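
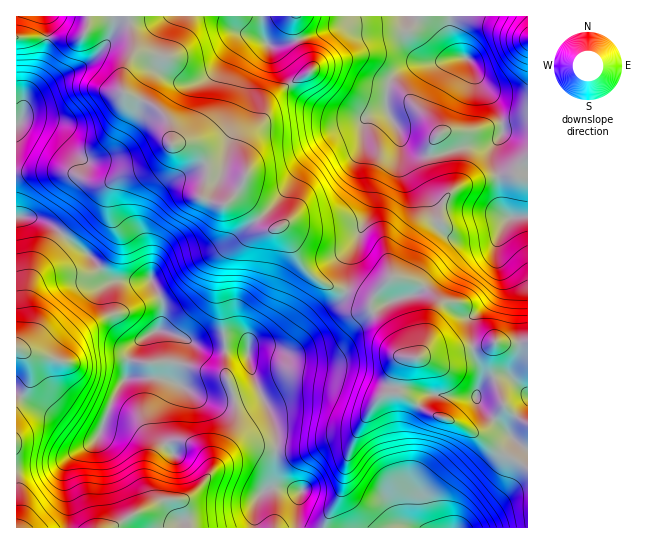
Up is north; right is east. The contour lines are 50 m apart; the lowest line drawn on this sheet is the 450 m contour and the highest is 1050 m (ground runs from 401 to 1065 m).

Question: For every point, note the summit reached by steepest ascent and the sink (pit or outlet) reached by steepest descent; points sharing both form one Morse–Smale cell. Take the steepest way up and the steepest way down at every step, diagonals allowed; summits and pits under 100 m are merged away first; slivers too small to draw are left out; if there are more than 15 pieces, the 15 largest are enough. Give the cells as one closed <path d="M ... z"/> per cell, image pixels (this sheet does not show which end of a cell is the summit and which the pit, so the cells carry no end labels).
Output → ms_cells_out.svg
<path d="M449 16l-187 0-1 3 3 20 8 10 23 41 10 10 24 12 30 5 7 0 12-5 9-1 10 16 3 18-3 6-16 15-6 12-4 29-14 35-8 15-2 29 0 6 25 9 0 10 19 23 8 17 8 7-7 9-4 26 7 2 32 21 24 8 24 15 16 13 20 9 8 7 1-342-6-1-19 5-4-19-7-13-12-15-9-21-9-5-9-11z"/><path d="M33 217l-17 1 0 309 281 1 0-22 4-15-18-3-7-5 0-53-7-20-14-29-7-28-9-4-34 0-24-12-8 40 1 6-20-6-27 2 1-16 4-13 10-11 16-8 3-6 2-22-11-22-43-2-22-26-40-30z"/><path d="M127 16l-38 0-2 14-9 9-62-1 0 179 17 0 14 6 40 30 16 20 8 7 40 0 12 23 0 15-4 13 23 6 23 12 34 0 8 3 7-5 33 2 13-11 8-12 13-13 16-9 10-13-17-4-15-8-12-13-19-36-3-3-7 2-8-2-27-28-6-2-8 7-7 0-15-6 4-17 0-16-7-12-11-9-16 0-6-26-12-11-26-11-6-5 0-16 10-24 0-10z"/><path d="M261 16l-132 0 4 35-8 16-4 20 5 8 29 12 12 11 6 26 16 0 11 9 7 12 0 16-4 12 0 6 15 5 7 0 8-7 6 2 27 28 5 2 10-2 3 3 19 36 12 13 15 8 16 4 3-34 8-15 14-35 4-29 6-12 16-15 3-6 0-10-13-24-9 1-12 5-7 0-30-5-24-12-10-10-23-41-8-10z"/><path d="M350 292l-4 0-9 12-16 9-31 35-12 1-8-2-16 0-6 4 7 30 14 29 7 20 0 53 7 5 18 3-4 15 1 22 27-1 2-9 14-27 6-32 9-25 17-29 10-10 13-2 4-26 7-9-8-7-8-17-19-23 0-10z"/><path d="M399 393l-16 2-10 10-14 24-12 30-6 32-14 27-2 9 202 1 1-59-9-8-20-9-24-19-21-12-27-9z"/><path d="M527 16l-78 1 0 13 4 16 9 11 9 5 9 21 12 15 7 13 4 20 4-3 21-3z"/><path d="M163 331l-10 1-18 14-6 11-2 22 27-2 21 5-2-5 7-30 0-9z"/><path d="M87 16l-70 0-1 21 62 2 9-9z"/>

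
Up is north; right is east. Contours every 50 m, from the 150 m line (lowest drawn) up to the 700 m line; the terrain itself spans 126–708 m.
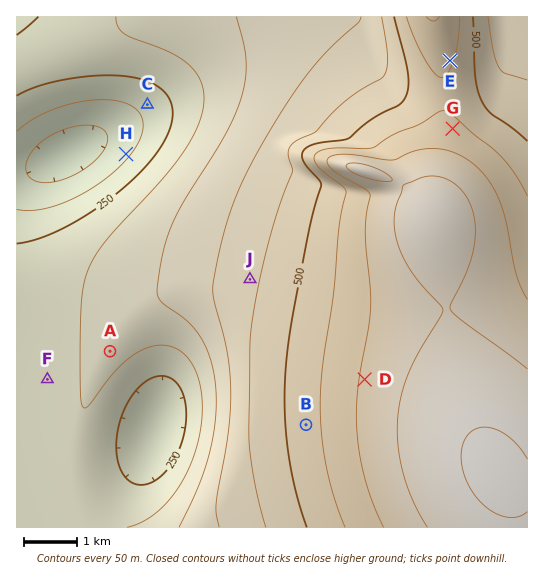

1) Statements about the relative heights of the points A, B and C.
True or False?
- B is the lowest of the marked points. False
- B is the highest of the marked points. True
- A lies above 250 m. True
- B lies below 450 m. False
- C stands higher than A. False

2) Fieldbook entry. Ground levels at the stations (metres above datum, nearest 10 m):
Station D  610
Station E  560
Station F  280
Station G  560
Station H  190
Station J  440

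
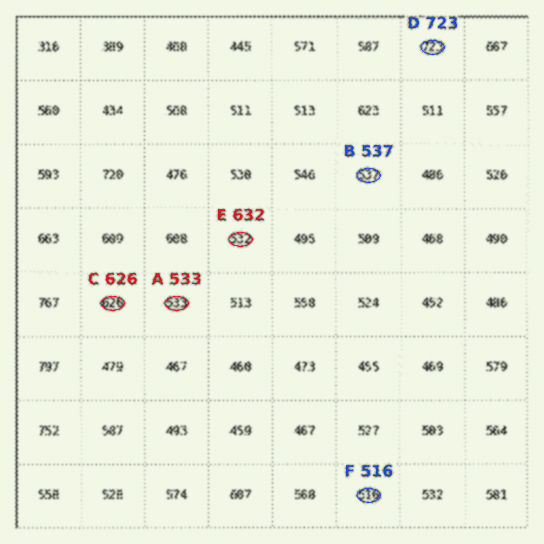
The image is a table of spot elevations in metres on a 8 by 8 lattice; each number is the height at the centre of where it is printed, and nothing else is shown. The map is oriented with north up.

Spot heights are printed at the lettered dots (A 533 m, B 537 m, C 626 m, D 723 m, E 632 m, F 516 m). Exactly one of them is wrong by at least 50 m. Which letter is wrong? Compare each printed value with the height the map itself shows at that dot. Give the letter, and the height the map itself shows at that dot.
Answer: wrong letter E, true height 532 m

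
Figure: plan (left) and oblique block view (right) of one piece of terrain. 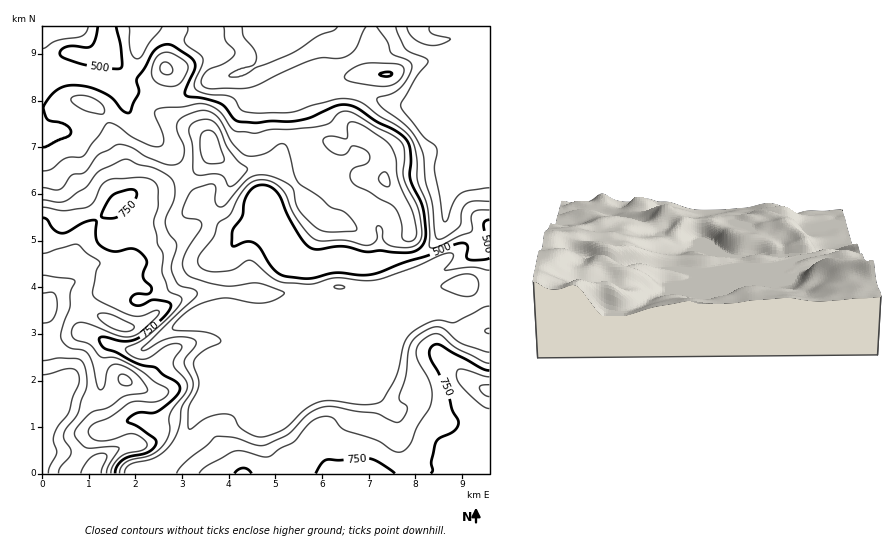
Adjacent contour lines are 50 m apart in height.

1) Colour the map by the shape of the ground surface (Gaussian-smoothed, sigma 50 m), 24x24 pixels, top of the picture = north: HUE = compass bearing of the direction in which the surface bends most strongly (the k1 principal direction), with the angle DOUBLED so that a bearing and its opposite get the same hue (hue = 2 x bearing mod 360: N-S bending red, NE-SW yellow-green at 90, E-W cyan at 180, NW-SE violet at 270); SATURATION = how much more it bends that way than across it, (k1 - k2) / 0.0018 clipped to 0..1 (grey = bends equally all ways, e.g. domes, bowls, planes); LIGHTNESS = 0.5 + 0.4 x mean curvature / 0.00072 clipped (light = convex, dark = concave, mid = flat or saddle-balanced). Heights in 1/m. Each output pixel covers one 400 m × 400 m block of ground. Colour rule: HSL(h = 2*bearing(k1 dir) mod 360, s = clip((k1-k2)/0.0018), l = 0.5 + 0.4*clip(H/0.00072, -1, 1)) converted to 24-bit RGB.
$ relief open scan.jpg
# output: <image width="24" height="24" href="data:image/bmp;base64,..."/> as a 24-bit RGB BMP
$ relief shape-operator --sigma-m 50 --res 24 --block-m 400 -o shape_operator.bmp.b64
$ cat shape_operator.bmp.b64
<image width="24" height="24" href="data:image/bmp;base64,Qk32BgAAAAAAADYAAAAoAAAAGAAAABgAAAABABgAAAAAAMAGAAATCwAAEwsAAAAAAAAAAAAAyKZYLXNy4YTU/3xvKg0JIj8FDWMmboqjmZCjeXyZnK+iiH+tm16fdXWJdYl6epGAdpCTkKaTd3ebf1mRlm9+hWpqmYppY6GEuc5+U5+6IpFt8F/O68z/zs/9UWrzDUo+kI9aZJdihbiPTk2Ynn3DwnK6l5J/dpeBeYyKiZR8fmV6dVh8jXR0hJWcjaSUaW2GzpZzbno1QkslKkkSR4MUcTEbzYxUHnGnW4S0xKuWbZhOTD8tIk8ftU2zz6u1mn19aICOjaBqZWiNYlaDmZiIiXJnjoZjh2JZqoqPwZacRzqxz5fDSmk9d2xBqcdCRYEkFUw3jJVBqDxNfm9/en97GGA4fsVmu6jYZ1XHuEikrDd7T31Oh3dkmmtsjFpaq2lIn36wzJuXNoaduTO02J7irOP3z8Xv6dnyEEmVd31/gH9/gH9/f39/fYB+T3k6bGwmcmc7ZXRTUlSNwYWRWVNslnRlgmCuyOTuY2mW2rzAb0K7M4Lb1/TuxCfanYA/t6s9Uxteen9/f4B/f4B/f4B/f39/f39/f39/f4B/cH5vNFFiwGZkg1t5frWMnObNQ7a8X5lTTqxoy4OdLYMLMyMADzEC8KPH6YPKUj6UQpxbUqKNf3+AgIB/f4B/f39/f39/f4B/f39/PVNyema6rbDOvvDURYGwWSMjorlPOlIlSBcIlAYn0Nn7NPq9ADMGgsMXy23lr1fYmE2Pf3+AgIB/gIB/f4B/f39/f39/fn2BZX2GH5p4n8el1pSCdSJgrHiYwrykWT2ebZ/l0Pn7QEnE+H/v/s38CE0fHzIMa2o0dWNBfnw+V3lAd390f4B/gH9/f4B/f4B/h3Z+WH9JMmoaf1cihIFFpKNww56id1OQTpY+YU4xfFVFVJA/ddUw4KH5morud4Dbj5jVq67ZqqnqZXjxWUHSzDxoQs5oVJV0cH+Bmmq/tmrGoUCPerhQPpxbmJllu2qosYCcZFV1fYxla6dihqxkPGdQWYlqhWSTk2mKirp/MZRTjGwbHqMLM/86/w6bvAD6wXDjjGrAY58xFN2219DugmjWlmeIpaR6dZKxd3/Is5zKlI+0u3yIU25KTVs+O2g7fpJkvMN6ajVdgH5+gHFPa3hIdV5BbW0lKDAGLkMAAPb3/M3+GpQPWzAeY6F/rmmbr5hfUk8+dIFIqX9UZKiIxWu8bG2UY5WBOHxZnEpDgHuAdjhow2phr2o+ML/MqNfodV/f89jvAOyLBjIl8YConiipfoq+R32NzXWfsFOBUIdXpbFtb35IRoB7w4azpUJBO4x2dXyBfG5/hiJwnNKoo7bUlLzMhkByT1dk0uunx31rCRIqjUU1o93Ln1BXpk+GcFF3xZSoyprHa6CPsYmcSYV8NTBc56KcJpA7UWl2TiBXmN2hn822fl54ikVJflFjZJZbvva+tVa2ExVaZcShfKpqglJsYo9db1eYj7OQk3+vwZDGnJC0wkC+iVA+ZYsq8aifCSodFI4eaeiGgWBafmJxp1ykdW+3zO/Lc7FKZz1XRT9zU4VOhIJTalh/i6ySQ0qMnJ9voqpwba2HlkmVlyyb3I6qfdrPjr7uqYr+0970VGORfW57fFdWTaVhVXOB5dOhqIdmSUWAU1Jtbntxd4JuU3pXfH9RUod1n5lsjL2BfEJeZTRCUjlP0NekqeyyVSpoTlVzsJlxr1ita1SfmrbNmk6mXLZ4ltivw8ndUCKcjWGie3mHd4KCgHp1b2NZUnFFgb5hjGtUYjNHelaZe6jMseDD3c+fLDSOZ3Cykaa5jXi6jWu/q02MjtLds+zodKO5rjtRXylchG5vinuFfXaHn1qmk2qjkMnHf82qYzV1e46ycL2mRrOfrM2u0leESDlhV2g8b3A1XWQ+X5Z1eJ3Dv9ungUY4W0AcZzwtdWN3fn96eYB5h3h7RIWfi87Pv6xlhTVFcUxkjmhKmnYqO6wGDU8LmDk1xFPBtW25lnSOfX9YX20vV2cbYEILaS4UtqI6LY9GWHJ1fH99f4B/gH9/hXtUbGEre2AygoZLUcerZyDP7d7h7trrNx6JN1UXMVUcPns9lHerp4zDnJXCaHm4m47avMDv3Nb10a7wO1eOZYBobYNrim+BdlLIwMLrfWLb39evOZSTGEhZ4OrDvl9dxB21pKLUhpTNUoWkUXVVY3hbm3t0i3SAZnRUop1EZZEvoYg8ile+mnDBlYm3WGWUPp9PZGwwZDFY7fG8ZT+BO3t8qaE8r2JDYHyXlaV0dXxXd1xydntzZXpnaoVbgmpef2p5pKuEoK58SGhyiDliXLFLpUe7h2mz"/>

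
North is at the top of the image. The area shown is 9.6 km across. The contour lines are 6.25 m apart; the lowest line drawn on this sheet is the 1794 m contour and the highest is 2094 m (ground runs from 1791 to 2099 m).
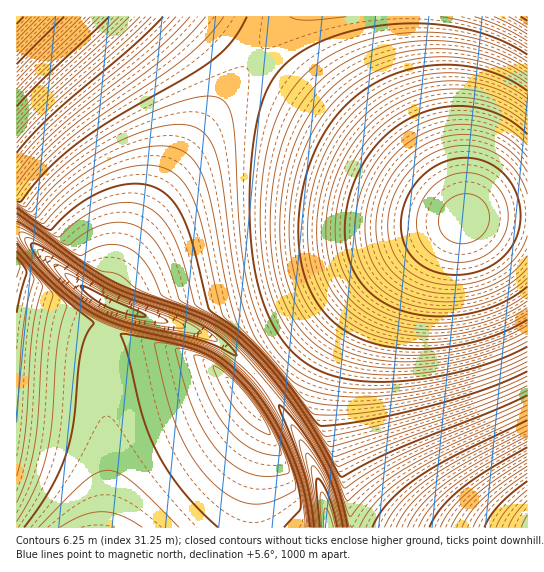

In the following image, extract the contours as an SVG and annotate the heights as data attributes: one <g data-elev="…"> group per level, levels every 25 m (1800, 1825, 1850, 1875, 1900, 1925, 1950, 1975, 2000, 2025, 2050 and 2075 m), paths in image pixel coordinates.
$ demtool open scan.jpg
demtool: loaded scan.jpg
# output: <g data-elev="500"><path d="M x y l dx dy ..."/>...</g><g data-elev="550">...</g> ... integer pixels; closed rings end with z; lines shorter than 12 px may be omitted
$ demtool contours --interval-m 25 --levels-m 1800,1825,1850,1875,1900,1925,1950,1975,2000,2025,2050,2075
<g data-elev="1800"><path d="M324 527l0-14 1-5 1 0 4 7 3 12"/><path d="M508 527l7-13 12-14"/></g><g data-elev="1825"><path d="M317 527l-4-32-7-36 0-5 1-1 10 10 10 20 7 19 6 25"/><path d="M462 527l8-14 14-15 18-15 25-17"/><path d="M170 327l-41-8-30-12-14-9-16-13-12-14-3-6 4 0 6 2 46 27 61 24 11 5 3 4z"/></g><g data-elev="1850"><path d="M313 527l-7-44-14-40-20-40-11-16-11-13-21-18-19-11-21-7-64-15-18-6-15-8-22-16-23-22-18-22-4-7 0-4 5 0 11 5 49 34 20 12 20 9 66 23 20 10 15 12 18 18 33 40 31 43 12 21 8 18 6 22 5 22"/><path d="M419 527l12-20 21-20 29-20 46-26"/></g><g data-elev="1875"><path d="M310 527l-8-42-15-42-22-38-13-18-13-14-18-15-18-10-20-7-60-15-32-14-19-13-19-16-19-20-17-20"/><path d="M372 527l7-13 10-12 12-12 16-12 36-21 74-37"/><path d="M17 221l90 63 24 10 49 16 24 9 19 11 18 15 20 19 20 25 34 51 12 22 8 19 7 22 6 24"/></g><g data-elev="1900"><path d="M39 527l46-46 12-8 10-3 11 3 13 8 48 46"/><path d="M305 527l-2-21-4-20-14-39-12-22-12-19-13-17-14-15-17-15-18-9-22-7-52-12-16-6-16-7-19-13-17-14-40-41"/><path d="M17 214l65 49 27 18 24 10 70 24 18 10 17 12 29 29 28 36 23 36 24 47 3 3 27-18 28-15 127-55"/></g><g data-elev="1925"><path d="M17 476l5-22 3-24 8-100 4-22 6-21-3-6-23-26"/><path d="M273 455l8 0-2-9-12-24-17-25-15-17-16-14-16-9-9-2 5 18 8 22 9 18 10 14 10 11 11 8 12 6z"/><path d="M17 210l36 27 14 8 23-15 19-7 10-1 10 1 16 8 10 10 8 14 17 46 45 22 13 10 15 13 33 37 39 58 5 5 129-38 38-13 30-14"/></g><g data-elev="1950"><path d="M17 205l14 11 7 1 20-22 21-18 26-15 25-11 17-4 15-1 13 2 10 5 8 6 5 7 9 23 19 96 11 38 32 35 32 38 8 6 20 3 22 0 28-2 31-4 33-7 32-9 28-10 24-11"/><path d="M527 34l-33-17"/></g><g data-elev="1975"><path d="M17 196l20-26 25-25 32-25 89-61 22-20 19-22"/><path d="M527 62l-21-13-23-8-25-6-27-3-28 1-26 4-26 8-21 11-17 11-14 13-11 15-10 19-7 21-6 26-4 28-1 29 1 27 3 24 6 22 8 20 9 18 12 14 14 12 14 8 19 7 23 4 25 1 27-2 29-4 28-7 27-10 22-11"/></g><g data-elev="2000"><path d="M17 153l16-19 20-20 77-65 33-32"/><path d="M527 91l-16-10-18-9-20-5-22-2-21 1-20 3-20 7-19 9-16 12-14 14-12 15-11 18-9 21-6 21-3 23-2 22 1 20 4 18 5 16 7 14 9 14 11 11 13 9 15 7 18 5 20 3 21 1 23-2 22-4 23-6 20-8 17-9"/></g><g data-elev="2025"><path d="M527 124l-13-10-13-7-16-6-16-3-18-1-17 3-16 4-16 8-15 9-12 12-12 13-9 15-8 16-6 17-4 19-1 17 4 29 5 14 6 12 9 10 11 9 12 8 13 5 16 4 18 2 17 0 19-2 17-4 17-6 15-8 13-9"/><path d="M17 115l28-29 74-69"/></g><g data-elev="2050"><path d="M527 172l-7-11-10-10-9-6-12-6-12-3-14-2-13 2-13 3-12 6-12 8-11 9-9 12-7 12-6 13-3 15-1 13 1 12 3 12 11 19 8 8 10 6 22 8 28 1 28-6 12-5 12-8 8-8 8-10"/><path d="M17 81l64-64"/></g><g data-elev="2075"><path d="M458 243l9 0 10-3 6-6 5-8 1-9-2-10-5-7-8-5-11-1-9 3-9 6-5 10-1 10 2 10 7 6z"/><path d="M17 48l31-31"/></g>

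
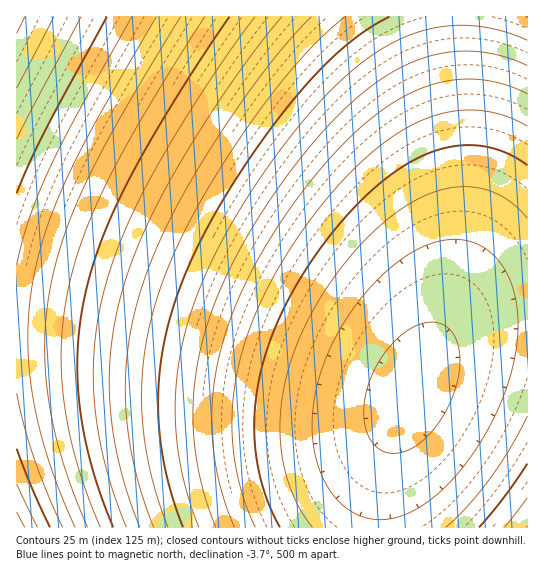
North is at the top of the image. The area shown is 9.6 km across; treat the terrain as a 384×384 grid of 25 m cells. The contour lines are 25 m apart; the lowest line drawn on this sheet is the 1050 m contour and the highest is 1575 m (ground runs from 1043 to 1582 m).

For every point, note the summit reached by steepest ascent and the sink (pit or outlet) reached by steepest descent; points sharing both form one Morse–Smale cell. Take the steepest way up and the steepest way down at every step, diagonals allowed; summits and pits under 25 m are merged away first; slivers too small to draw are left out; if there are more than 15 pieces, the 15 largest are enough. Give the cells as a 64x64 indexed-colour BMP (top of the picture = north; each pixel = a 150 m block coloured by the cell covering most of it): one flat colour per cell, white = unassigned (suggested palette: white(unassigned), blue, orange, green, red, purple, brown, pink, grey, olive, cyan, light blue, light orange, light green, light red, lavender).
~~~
<image width="64" height="64" href="data:image/bmp;base64,Qk12CAAAAAAAAHYAAAAoAAAAQAAAAEAAAAABAAQAAAAAAAAIAAATCwAAEwsAABAAAAAAAAAA////ALR3HwAOf/8ALKAsACgn1gC9Z5QAS1aMAMJ34wB/f38AIr28AM++FwDox64AeLv/AIrfmACWmP8A1bDFACIiIiIiIiIiIiIiIiIiIiIiIiIiIiIjMzMzMzMzMzMzIiIiIiIiIiIiIiIiIiIiIiIiIiIiIiMzMzMzMzMzMzMiIiIiIiIiIiIiIiIiIiIiIiIiIiIiIzMzMzMzMzMzMyIiIiIiIiIiIiIiIiIiIiIiIiIiIiIiMzMzMzMzMzMzIiIiIiIiIiIiIiIiIiIiIiIiIiIiIiIzMzMzMzMzMzMiIiIiIiIiIiIiIiIiIiIiIiIiIiIiIjMzMzMzMzMzMyIiIiIiIiIiIiIiIiIiIiIiIiIiIiIiMzMzMzMzMzMzIiIiIiIiIiIiIiIiIiIiIiIiIiIiIiIzMzMzMzMzMzMiIiIiIiIiIiIiIiIiIiIiIiIiIiIiIjMzMzMzMzMzMyIiIiIiIiIiIiIiIiIiIiIiIiIiIiIiMzMzMzMzMzMzIiIiIiIiIiIiIiIiIiIiIiIiIiIiIiIjMzMzMzMzMzMiIiIiIiIiIiIiIiIiIiIiIiIiIiIiIiMzMzMzMzMzMyIiIiIiIiIiIiIiIiIiIiIiIiIiIiIiIzMzMzMzMzMzIiIiIiIiIiIiIiIiIiIiIiIiIiIiIiIiMzMzMzMzMzMiIiIiIiIiIiIiIiIiIiIiIiIiIiIiIiIzMzMzMzMzMyIiIiIiIiIiIiIiIiIiIiIiIiIiIiIiIiMzMzMzMzMzIiIiIiIiIiIiIiIiIiIiIiIiIiIiIhEREzMzMzMzMzMiIiIiIiIiIiIiIiIiIiIiIiIiIhERERERMzMzMzMzMyIiIiIiIiIiIiIiIiIiIiIiIhEREREREREzMzMzMzMzIiIiIiIiIiIiIiIiIiIiIhERERERERERERMzMzMzMzMiIiIiIiIiIiIiIiIiIhEREREREREREREREzMzMzMzMyIiIiIiIiIiIiIiIhERERERERERERERERERMzMzMzMzIiIiIiIiIiIiIRERERERERERERERERERERETMzMzMzMiIiIiIiIhEREREREREREREREREREREREREREzMzMzMxEREREREREREREREREREREREREREREREREREREzMzMzERERERERERERERERERERERERERERERERERERERETMzMRERERERERERERERERERERERERERERERERERERERERERERERERERERERERERERERERERERERERERERERERERERERERERERERERERERERERERERERERERERERERERERERERERERERERERERERERERERERERERERERERERERERERERERERERERERERERERERERERERERERERERERERERERERERERERERERERERERERERERERERERERERERERERERERERERERERERERERERERERERERERERERERERERERERERERERERERERERERERERERERERERERERERERERERERERERERERERERERERERERERERERERERERERERERERERERERERERERERERERERERERERERERERERERERERERERERERERERERERERERERERERERERERERERERERERERERERERERERERERERERERERERERERERERERERERERERERERERERERERERERERERERERERERERERERERERERERERERERERERERERERERERERERERERERERERERERERERERERERERERERERERERERERERERERERERERERERERERERERERERERERERERERERERERERERERERERERERERERERERERERERERERERERERERERERERERERERERERERERERERERERERERERERERERERERERERERERERERERERERERERERERERERERERERERERERERERERERERERERERERERERERERERERERERERERERERERERERERERERERERERERERERERERERERERERERERERERERERERERERERERERERERERERERERERERERERERERERERERERERERERERERERERERERERERERERERERERERERERERERERERERERERERERERERERERERERERERERERERERERERERERERERERERERERERERERERERERERERERERERERERERERERERERERERERERERERERERERERERERERERERERERERERERERERERERERERERERERERERERERERERERERERERERERERERERERERERERERERERERERERERERERERERERERERERERERERERERERERERERERERERERERERERERERERERERERERERERERERERERERERERERERERERERERERERERERERERERERERERERERERERERERERERERERERERERERERERERERERERERERERERERERERERERERERERERERERERERERERERERERERERERERERERERERERERERERERERERERERERERERERERERERERERERERERERERERERERERERERERERERERERERERERERERERERERERERERERERERERERERERERERERERERERERERERERERERERERERERERERERERERERERERERERERERERERERERERERERERERERERERERERERERERERERERERERERERERERERERERERERERERERERERERERERERERERERERER"/>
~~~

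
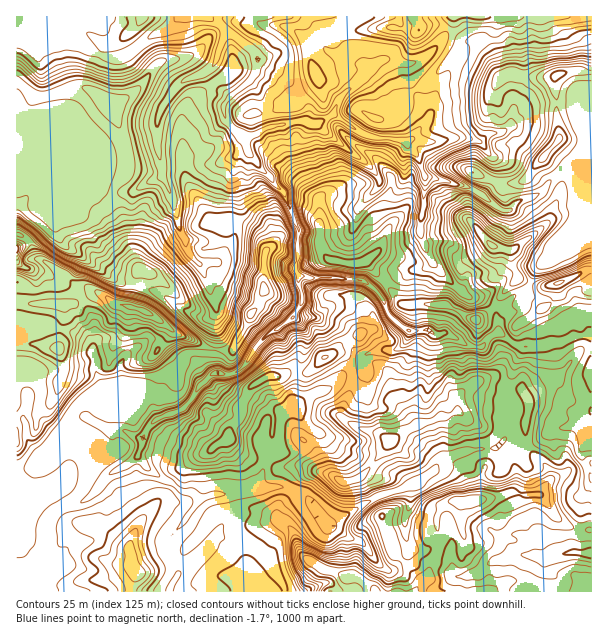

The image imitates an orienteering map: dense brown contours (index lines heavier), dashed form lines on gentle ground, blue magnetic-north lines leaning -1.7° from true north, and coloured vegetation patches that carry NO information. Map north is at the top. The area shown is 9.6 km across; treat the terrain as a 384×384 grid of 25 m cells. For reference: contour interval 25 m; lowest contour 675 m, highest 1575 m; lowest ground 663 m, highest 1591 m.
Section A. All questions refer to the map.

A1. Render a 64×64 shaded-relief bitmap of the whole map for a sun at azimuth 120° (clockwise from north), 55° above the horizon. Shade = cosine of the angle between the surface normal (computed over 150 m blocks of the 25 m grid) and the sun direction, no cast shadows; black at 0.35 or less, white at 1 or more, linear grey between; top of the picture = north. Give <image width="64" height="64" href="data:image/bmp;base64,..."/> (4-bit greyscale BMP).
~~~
<image width="64" height="64" href="data:image/bmp;base64,Qk12CAAAAAAAAHYAAAAoAAAAQAAAAEAAAAABAAQAAAAAAAAIAAATCwAAEwsAABAAAAAAAAAAAAAAABEREQAiIiIAMzMzAERERABVVVUAZmZmAHd3dwCIiIgAmZmZAKqqqgC7u7sAzMzMAN3d3QDu7u4A////ALuqqqu6qb3uy6q7uqq7u5d3eauoh3is26qZq8y7qqqqu7qpmaqqrO7bqaqqq7u6ZXqoq7mId4vdu6maq7uqqZq7u6qZmZmr3dy6mqqru7hEeql5qJmIic3M26qqq6mZmbu7upmZmazMy7uqqqq7phOJZlaZeLqZvLzdy7u7upmZu7u7qZmIrMy6rLqqqrulFGVEVohZy5msu93czLvMu7u7u6u6mYet3Mqry6qqu6dGd3RohmrKmry7zMzMy7zMvLvLqruqmIzdy5q8uqqqqZm7p2eGi8mKu7vMzMu7u8u7vMuaqrqpit3Muau6qqqqu8u5U2ecyXm7vN3MzMu7zKm7zKmZqqmJvMzKmruqmZq7y7uUA4zZWKu73dzNy7vLqbu8y6mJqpmrzMuZqqqYmry7qrtxFqpFiqvN3czcvMy6u7vMy6maqZq7y7qqmZiKvLmJvNyFaEI1Z5q8y7vN3bq7u7vMyompmavLu7u7qqq7qHi93u26hTM0Vnd5mb3t3Lu6u7zMmJmaqbzMzMy6u6mYeavd3u3Kh2Zol1eGe93du7qru8zKmaiJrMzMzMqamHeId5zd3d25mYm7maiIrN3cuqu7u83JmIiJvN3d26mId3d3ec3d7suqmbuqqqmau+7Lqru7vNuIh3eL3e3MupmIiHd4rN3t3Muqq6qqqpu67ty6u7u7zIeYdnis7su6mqqYiHeb3d3czMzLqryqm8vM7suru7vNlod3d3ru27qau6mIiIm83dzN3dy6zcuru7ve7Lu7u73YZlZ3ec7supqqmImXeIq8zMzN3Lq93Lu7qr7+y7u7vO23Q2h3ru27qYeJqYd3eJmrvM3Mur3czMzKnO/bu7u7zd6iOHad7dy6hmiqmIiImHmszMy6rN3MzMua3+27u7u7zeoVZGve3cupdpupiampeKvMzLq83czMu6m+/ty7u7u77nJCJs3e3Myoi7mJqZl3ms3curzMzMy7qa3u7cy7u7ve50MAS83c3cuquYmpmXaIm8y6q7vMy7uqnN3bzLzNy83uu4ADiru93bu6mamZdXdnm8mbqr3cu7q93crMmc7tzN28+wBHmXre3LmZqpl1Z2Zouoqpm927qr7tub24jP7cy7v/YCVoZpzd3LqJmYdmd2erqZmZvbuqre7JrMuJ3t3ah8/yAkZUaLzd3ceJh4mad6y7uqmrqqqs3sqazLqs3KhSb+9QA1RWic3cuoqpmJzZi8zMu7u7urzdyqq8usqImVEq7vsQJWZ4nNrLu7qYjOyJ3czLvLu7vN3Jmru8mJzLcQXf79M1Z4ibvInMu6h73Jis3cy7u7u7zLmaqYeLzdySAa7/+haYiZuZa7u7uWWbqpm93Muqqqq7qYZVWLzdy5QAbO/tA5qZqLVpmYmplmm6qqvdy7qZqpmXVVebvMzLlRA63cwANDRqh5iId5qZiKy4m926qZmqhlRnm8zLvLuXICrLrFRniYabqYmZmYiqm8hFndx5iJhTRneKvLu7uqcwGdzLaKqaq9zMuph6qJqr22ITiyaJY0Vndnmqq7u6qFAZ7/UWq8zN7dzLlnmZq73tuGMjBIVEZndmeKqruqu6YRjv+AWqmIre3Mp2eIirzf/bqWRnZXh3d2Z5q7u5m7tyFc7nB7uod73cund2Z5ua7+y6qdh4qYd2ZmibzLiau5MljdkHzLh3ne3Jd3ZZqXR9/su6dpu6mIdmeJm7hqu7pTWLqAbMynh77tdlVnqYhUbO7Ltpu7uqmIiIqqpliqqnRYqiGczLeIjO6FMlmZh2Vnzdu5u7u7qqmZisuVWJmIdUiJBJzdyHmJ3pRDR4m6dneszLu7u7u6qqqJzJVpmYdlV3QGnM3cd5itpFM2mpzKh4vLuru7u7urzKirhomZh2V2gRV6zN22mpuUVWmnm83Kisu6u7u7u6q93LqImqqodndEVVebvMmaq6eYZ5uZnN2qu7u7u7u7uqzdyXm7uqmIhkVmVniZmJqrtmZqyodnzdu7u7u7u7u6q93JirzMuqhmdWZVZ3mImYh0RGiYh2R97cu7u7u7u7qs3ciKvM3cqGeHZmVnl4iqmGQhJYmIdUne3Lu7u7u7urzduIq7vNyoeIiHZmiId5upl1M1h3mXRK3cy7u7u7u6vN24iru7zLl3eJiHaJqqvMqqqXeIeIh0a9zLu7u7u6rN3beKvMu7vMqYmpZ6uZvN3KqqmJu6iIZqzLu7u7u6q87tx4q8zJi83czLuniJu8zNuZmGi8yph4vLu7u7u6qrzu7Zerzchpu7zNy9lYqru8zKmHV6zLqXi8u6u7u7qqq97ut4vN2meZqru63FWJqrvMuZdGrMupiby7qqqruqqZre7aebzdp3iaqqvetmiaq7u6l0Scy6qKzMu7hniZmHZo3u2oib3bd4mYm83bh4mqqrqYU3vLqZrdzLqWVneIdlSd7t24i96niYibzMy5iJmZq6hjSKuoeKzLqqd3eJmYZFrd3ux5vch4h5u8y8upmpiKqXVFeIdUVombqYmaq7umRZq83qi8yYh3m7y7u7qryoiql2Znd2VUVqu6qqqqvMp1Z4m+yaupqYirvMy7y5nNuIqph3d4h3d4u7u7uqqqzcmIh4zbqqqqmau7y7u7qc7aiaqoiImYiIi7u7u7uqmt7bmYicuaqqmaqqu6mau6veyYiZmJiZiIiKu7u6qqqZve26mHmaqqmYiqqqqYiJm83aiHiYiJmYh3"/>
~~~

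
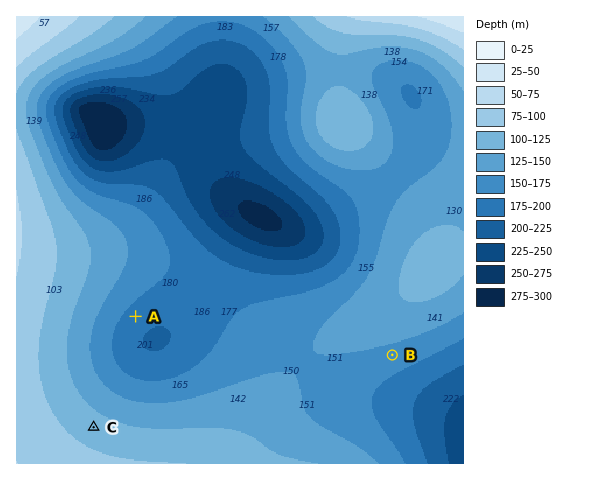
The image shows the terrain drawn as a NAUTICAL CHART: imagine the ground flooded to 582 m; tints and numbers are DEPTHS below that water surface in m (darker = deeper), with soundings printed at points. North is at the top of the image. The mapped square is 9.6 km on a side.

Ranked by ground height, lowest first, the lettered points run A B C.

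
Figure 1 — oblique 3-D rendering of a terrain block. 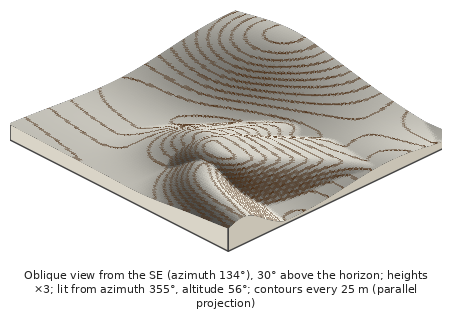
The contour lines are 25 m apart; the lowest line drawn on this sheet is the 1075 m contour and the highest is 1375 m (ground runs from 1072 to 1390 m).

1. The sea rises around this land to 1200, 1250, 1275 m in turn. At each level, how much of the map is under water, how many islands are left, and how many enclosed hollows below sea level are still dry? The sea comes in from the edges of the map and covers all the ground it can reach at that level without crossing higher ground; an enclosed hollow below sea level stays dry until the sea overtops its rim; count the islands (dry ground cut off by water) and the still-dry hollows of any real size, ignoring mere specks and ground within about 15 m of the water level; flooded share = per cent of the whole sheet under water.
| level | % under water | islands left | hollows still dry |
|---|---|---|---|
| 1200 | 58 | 0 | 0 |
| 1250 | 71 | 0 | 0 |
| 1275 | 77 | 0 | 0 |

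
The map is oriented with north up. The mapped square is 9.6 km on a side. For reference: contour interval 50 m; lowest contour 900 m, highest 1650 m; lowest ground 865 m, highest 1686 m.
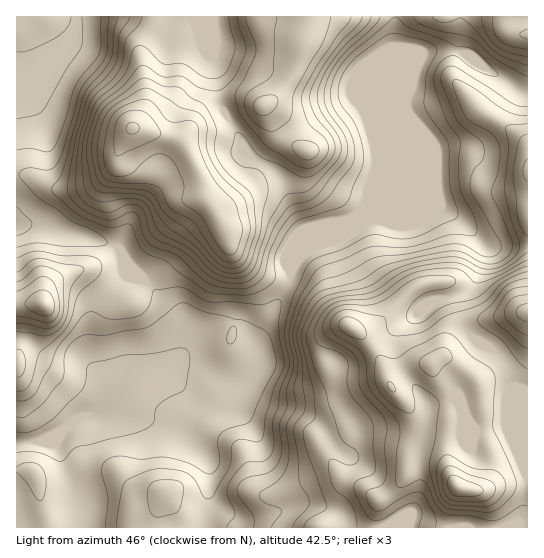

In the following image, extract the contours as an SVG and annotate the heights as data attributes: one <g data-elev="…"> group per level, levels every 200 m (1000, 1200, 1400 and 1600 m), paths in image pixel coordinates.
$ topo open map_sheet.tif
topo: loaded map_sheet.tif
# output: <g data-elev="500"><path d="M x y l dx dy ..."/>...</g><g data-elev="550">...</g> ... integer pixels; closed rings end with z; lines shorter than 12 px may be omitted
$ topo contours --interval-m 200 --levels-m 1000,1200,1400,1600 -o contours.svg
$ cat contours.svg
<g data-elev="1000"><path d="M17 401l9-1 9-6 15-27 9-21 23-29 5-5 7 0 11 6 6 1 24-2 7-3 5-5 7-19 23-3 9 2 16 10 9 3 22 0 28 3 16-6 3 2-1 29 5 35-11 25-7 24-4 25-4 3-16-3-8 3-3 5-2 20-15 28-4 4-4 0-3-3-6-13-5-6-11-6-26-2-27 10-3 4-3 6-5 38"/><path d="M109 17l-1 30-2 8-5 10-15 17-6 9-17 60-5 11-4 5-4 3-23-2-5 2-3 4 2 5 18 19 18 11 14 12 27 12 6 5 4 5-10 3-31 0-30-3-20 4"/></g><g data-elev="1200"><path d="M17 316l26 6 7 0 7-5 3-11-5-20-4-6-5-3-7 0-14 11-8 3"/><path d="M527 115l-9 0-11-4-39-26-10-5-5 1 1 8 12 28 5 5 20 11 8 12 1 8-1 13-8 27 21 49 0 8-6 8-9 5-10 1-8-2-16-9-9-2-41 7-28 8-27 15-36 10-8 5-6 9-9 21-2 11 5 26 1 22 2 22-2 7-8 11-1 6 4 24 1 27 9 15 1 6-2 6-11 12-3 6"/><path d="M229 17l6 26 0 7-7 20-5 5-5 3-7 1-8-2-20-13-20 0-18-17-6-2-4 2-3 4-4 16-4 8-9 10-16 13-5 8-10 32-2 23 2 26 3 6 4 5 11 4 27-4 13 3 6 6 8 19 5 7 28 15 26 25 10 4 10 1 11-2 7-7 16-47 14-24 6-4 14-2 7-3 29-32 2-8-1-8-4-8-16-23-3-11 1-9 6-15 8-13 14-18 20-18 5-9"/><path d="M432 17l4 4 7 1 19-4 11 9 22 25 12 6 20 7"/></g><g data-elev="1400"><path d="M527 266l-27 13-22 18-33 9-19 14-7 3-8 0-4-4 0-6 5-10 13-10 27-7 4-4-2-4-5-2-10-1-22 3-8 4-20 15-11 6-11 2-21 0-9 2-8 6-5 9-1 8 2 5 22 14 9 8 3 8 0 17 2 8 20 24 5 9 1 7-3 17 2 20 0 10-2 5-3 4-14 5-1 6 3 8 5 5 7 1 26-16 8-3 6 0 5 6 9 17 1 7-1 5"/><path d="M226 254l7 1 4-4 5-17 0-8-7-23-19-21-12-21-5-15-1-17-1-5-7-4-15 2-6-1-15-17-8-5-15 4-13 6-8 10-4 16-3 20 5 16 6 5 12 0 7-3 10-11 10-7 8-1 8 3 7 8 7 17 1 5-2 11 1 4 18 15 17 28z"/><path d="M260 115l7 0 7-5 4-7-1-6-4-2-7 0-7 2-4 3-2 5 1 4 2 4z"/></g><g data-elev="1600"><path d="M474 502l11-1 6-4 4-7-2-7-6-3-18-6-15-7-5-1-3 1-4 6 0 6 1 11 4 7 8 4z"/><path d="M527 295l-10 1-6 3-5 7-2 8 1 4 5 5 11 9 6 3"/></g>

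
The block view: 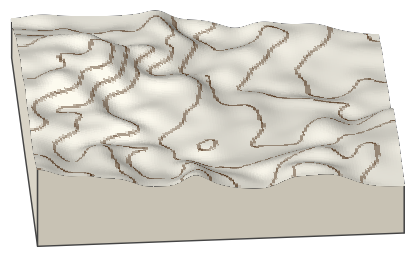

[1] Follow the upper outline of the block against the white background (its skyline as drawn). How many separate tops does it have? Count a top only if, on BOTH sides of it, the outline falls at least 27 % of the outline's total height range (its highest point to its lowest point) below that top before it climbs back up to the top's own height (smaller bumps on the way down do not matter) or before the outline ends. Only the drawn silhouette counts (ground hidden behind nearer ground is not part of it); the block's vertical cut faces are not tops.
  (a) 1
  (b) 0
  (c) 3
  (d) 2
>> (b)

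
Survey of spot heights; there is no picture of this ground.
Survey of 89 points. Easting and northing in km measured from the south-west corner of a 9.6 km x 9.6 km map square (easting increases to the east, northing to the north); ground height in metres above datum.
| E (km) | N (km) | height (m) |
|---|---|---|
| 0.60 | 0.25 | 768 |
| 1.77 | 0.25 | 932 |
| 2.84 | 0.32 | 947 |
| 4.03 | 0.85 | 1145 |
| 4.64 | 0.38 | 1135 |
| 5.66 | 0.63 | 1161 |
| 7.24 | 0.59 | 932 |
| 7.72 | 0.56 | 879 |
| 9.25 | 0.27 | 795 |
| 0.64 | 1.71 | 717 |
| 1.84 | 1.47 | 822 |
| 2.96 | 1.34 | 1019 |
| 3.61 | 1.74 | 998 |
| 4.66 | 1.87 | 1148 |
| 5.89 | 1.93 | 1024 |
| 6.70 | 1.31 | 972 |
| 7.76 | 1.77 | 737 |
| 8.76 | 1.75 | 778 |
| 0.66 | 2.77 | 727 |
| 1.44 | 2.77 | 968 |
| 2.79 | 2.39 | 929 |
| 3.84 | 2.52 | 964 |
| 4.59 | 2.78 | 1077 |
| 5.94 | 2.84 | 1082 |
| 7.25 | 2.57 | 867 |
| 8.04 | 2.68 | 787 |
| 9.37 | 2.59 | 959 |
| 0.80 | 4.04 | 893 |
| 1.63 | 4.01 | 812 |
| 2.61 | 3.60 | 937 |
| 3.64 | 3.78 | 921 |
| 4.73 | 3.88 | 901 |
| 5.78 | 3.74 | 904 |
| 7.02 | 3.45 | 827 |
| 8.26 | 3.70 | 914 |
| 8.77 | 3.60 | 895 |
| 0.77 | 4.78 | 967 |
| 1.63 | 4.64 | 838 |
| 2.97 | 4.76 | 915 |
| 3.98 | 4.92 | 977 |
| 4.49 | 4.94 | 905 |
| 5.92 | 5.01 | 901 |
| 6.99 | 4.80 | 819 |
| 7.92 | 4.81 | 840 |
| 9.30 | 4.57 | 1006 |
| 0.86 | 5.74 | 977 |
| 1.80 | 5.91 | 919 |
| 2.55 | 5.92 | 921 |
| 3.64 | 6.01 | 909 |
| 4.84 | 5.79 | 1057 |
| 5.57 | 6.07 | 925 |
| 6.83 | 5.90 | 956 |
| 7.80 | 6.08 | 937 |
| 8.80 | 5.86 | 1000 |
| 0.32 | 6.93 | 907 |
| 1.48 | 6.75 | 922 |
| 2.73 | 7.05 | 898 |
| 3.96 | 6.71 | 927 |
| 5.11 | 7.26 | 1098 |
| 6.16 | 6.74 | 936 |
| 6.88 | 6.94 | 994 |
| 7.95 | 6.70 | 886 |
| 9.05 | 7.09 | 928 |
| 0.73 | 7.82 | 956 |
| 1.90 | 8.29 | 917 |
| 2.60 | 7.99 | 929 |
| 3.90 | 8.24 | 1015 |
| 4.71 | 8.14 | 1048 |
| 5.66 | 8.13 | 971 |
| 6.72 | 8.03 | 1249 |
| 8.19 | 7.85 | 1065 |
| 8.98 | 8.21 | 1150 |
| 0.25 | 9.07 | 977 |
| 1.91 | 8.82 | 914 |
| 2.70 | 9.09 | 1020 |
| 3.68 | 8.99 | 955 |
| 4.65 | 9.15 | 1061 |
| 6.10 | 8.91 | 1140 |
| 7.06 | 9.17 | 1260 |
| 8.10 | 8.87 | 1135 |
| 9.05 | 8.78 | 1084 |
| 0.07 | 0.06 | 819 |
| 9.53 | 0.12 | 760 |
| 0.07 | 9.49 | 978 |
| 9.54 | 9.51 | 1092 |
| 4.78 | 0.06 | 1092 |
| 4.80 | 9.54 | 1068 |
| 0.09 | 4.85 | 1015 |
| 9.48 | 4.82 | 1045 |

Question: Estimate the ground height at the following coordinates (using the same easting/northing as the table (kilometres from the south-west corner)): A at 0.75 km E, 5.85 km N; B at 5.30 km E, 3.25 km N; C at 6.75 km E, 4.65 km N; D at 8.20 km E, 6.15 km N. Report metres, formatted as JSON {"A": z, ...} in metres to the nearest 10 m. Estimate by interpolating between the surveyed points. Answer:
{"A": 990, "B": 950, "C": 840, "D": 940}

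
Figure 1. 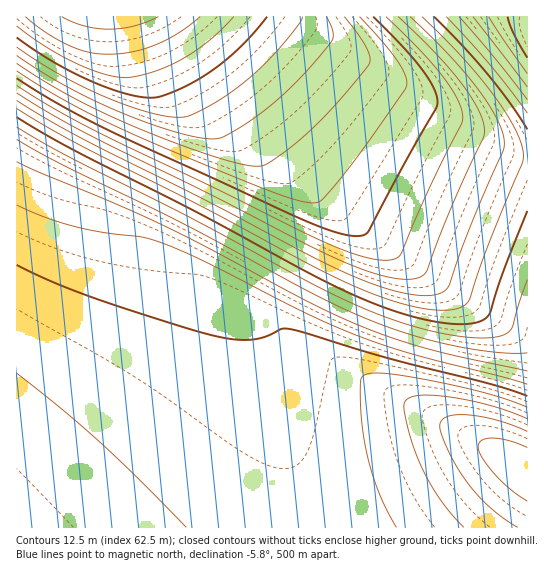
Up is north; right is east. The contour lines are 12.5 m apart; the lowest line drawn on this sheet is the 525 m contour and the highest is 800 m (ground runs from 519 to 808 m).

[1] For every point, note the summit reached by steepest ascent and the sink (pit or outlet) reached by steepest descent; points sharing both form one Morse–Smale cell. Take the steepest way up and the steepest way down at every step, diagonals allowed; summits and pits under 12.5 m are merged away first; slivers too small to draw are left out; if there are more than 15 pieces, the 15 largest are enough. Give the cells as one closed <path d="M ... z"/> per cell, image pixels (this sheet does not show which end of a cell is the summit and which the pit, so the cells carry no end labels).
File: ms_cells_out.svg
<path d="M178 16l-162 1 1 511 296-1 0-8-5-17-23-53-13-43-20-95 11-25 36-65 5-14 1-13-62-91z"/><path d="M290 16l-111 1 64 86 62 91-1 13-5 14-36 65-11 25 20 95 13 43 23 53 5 17 0 8 214 1 1-369-13-2-17-6-72-39-28-19-56-44z"/><path d="M527 16l-236 1 38 23 69 53 41 27 59 31 17 6 12 2z"/>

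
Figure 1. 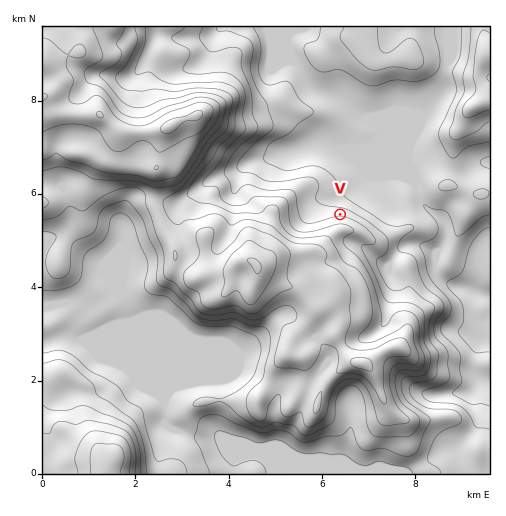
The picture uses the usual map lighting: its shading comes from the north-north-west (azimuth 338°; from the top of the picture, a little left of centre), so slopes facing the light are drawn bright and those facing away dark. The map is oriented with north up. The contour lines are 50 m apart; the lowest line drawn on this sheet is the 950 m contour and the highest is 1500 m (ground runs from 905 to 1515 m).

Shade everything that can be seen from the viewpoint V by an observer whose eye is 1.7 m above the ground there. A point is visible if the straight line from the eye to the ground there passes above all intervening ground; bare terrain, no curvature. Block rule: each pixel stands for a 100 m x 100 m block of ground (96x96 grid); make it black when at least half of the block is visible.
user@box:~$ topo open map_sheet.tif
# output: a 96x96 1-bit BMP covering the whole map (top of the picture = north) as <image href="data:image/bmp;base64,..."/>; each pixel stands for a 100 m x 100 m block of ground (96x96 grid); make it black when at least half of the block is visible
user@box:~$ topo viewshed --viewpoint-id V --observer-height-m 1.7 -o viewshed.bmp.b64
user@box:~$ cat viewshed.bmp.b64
<image width="96" height="96" href="data:image/bmp;base64,Qk2+BAAAAAAAAD4AAAAoAAAAYAAAAGAAAAABAAEAAAAAAIAEAAATCwAAEwsAAAIAAAAAAAAA////AAAAAAAAAAAAAAAAAAAAAAAAAAAAAAAAAAAAAAAAAAAAAAAAAAAAAAAAAAAAAAAAAAAAAAAAAAAAAAAAAAAAAAAAAAAAAAAAAAAAAAAAAAAAAAAAAAAAAAAAAAAAAAAAAAAAAAAAAAAAAAAAAAAAAAAAAAAAAAAAAAAAAAAAAAAAAAAAAAAAAAAAAAAAAAAAAAAAAAAAAAAAAAAAAAAAAAAAAAAAAAAAAAAAAAAAAAAAAAAAAAAAAAAAAAAAAAAAAAAAAAAAAAAAAAAAAAAAAAAAAAAAAAAAAAAAAAAAAAAAAAAAAAAAAAAAAAAAAAAAAAAAAAAAAAAAAAAAAAAAAAAAAAAAAAAAAAAAAAAAAAAAAAAAAAAAAAAAAAAAAAAAAAAAAAAAAAAAAAAAAAAAAAAAAAAAAAAAAAAAAAAAAAAAAAAAAAAAAAAAAAAAAAAAAAAAAAAAAAAAAAAAAAAAAAAAAAAAAAAAAAAAAAAAAAAAAAAAAAAAAAAAAAAAAAAAAAAAAAAAAAAAAAAAAAAAAAAAAAAAAAAAAAAAAAAAAAAAAAAAAAAAAAAAAAAAAAAAAAAAAAAAAAAAAAAAAAAAAAAAAAAAAAAAAAAAAAAAAAAAAAAAAAAAAAAAAAAAAAAAAAAAAAAAAAAAAAAAAAAAAAAAAAAAAAAAAAAAAAAAAAAAAAAAAAAAAAAAAAAAAAAAAAAAAAAAAAAAAAAAAAAAAAAAAAAAAAAAAAAAAAAAAAAAAAAAAAAAAAAAAAAAAAAYAAAAAAAAAAAAAAA+AAAAAAAAAAAAAAA/wAAAAAAAAAAAAAB+AAAAAAAAAAAAAAT8AAAAAAAAAAAAAAf8AAAAAAAAAAAAAAf+AAAAAAAAAAAAAAB/AYAAACAAAAAAAAA/wYAAAPAAAAAAAAA//4AAB/AAAAAAAAA//4AOP/8AAAAAAAAf/+H+P/8AAAAAAAAP///+f/8AAAAAAAAH//////8AAAAAAAAD//////4AAAAAAAAA/////w4AAAB+AAAAP////wAAAAB/AAAAA////wAAAABnwAAAA////4AAAAAH/AAAA////4AAAAAD/wAAB////4AAAAAD/8AAB////4AAAAAB//AAD////8EAAAAB//wAH/////8AAAAZ//8AP/////8AAAAe//////////8AAAAe//////////8AAAAO//////////AAAAAAf/////////gAAAAAf/////////8AAAAAP/////////8AAAAAD///j/////8AAAAAA//+A/////EAAAAAAf8cB/////AAAAAAAH4MD/////gAAAAAADwEH/////wAAAAAADwEP/////wAAAAAABwAf/////wAAAAAABwD//////wAAAAAADwD//////8AAAAAAHwD////4/8AAAAAAHwH////g/8AAAAAAHwP//4OAf8AAAAAAD4fz/4AAf4AAAAAAB4/D/4AAP4AAAAAAAY8D/8AAPwAAAAAAAJ8B88AAPwAAAAAAAL8AA8AAHwAAAAAAAf8AB8AAHw="/>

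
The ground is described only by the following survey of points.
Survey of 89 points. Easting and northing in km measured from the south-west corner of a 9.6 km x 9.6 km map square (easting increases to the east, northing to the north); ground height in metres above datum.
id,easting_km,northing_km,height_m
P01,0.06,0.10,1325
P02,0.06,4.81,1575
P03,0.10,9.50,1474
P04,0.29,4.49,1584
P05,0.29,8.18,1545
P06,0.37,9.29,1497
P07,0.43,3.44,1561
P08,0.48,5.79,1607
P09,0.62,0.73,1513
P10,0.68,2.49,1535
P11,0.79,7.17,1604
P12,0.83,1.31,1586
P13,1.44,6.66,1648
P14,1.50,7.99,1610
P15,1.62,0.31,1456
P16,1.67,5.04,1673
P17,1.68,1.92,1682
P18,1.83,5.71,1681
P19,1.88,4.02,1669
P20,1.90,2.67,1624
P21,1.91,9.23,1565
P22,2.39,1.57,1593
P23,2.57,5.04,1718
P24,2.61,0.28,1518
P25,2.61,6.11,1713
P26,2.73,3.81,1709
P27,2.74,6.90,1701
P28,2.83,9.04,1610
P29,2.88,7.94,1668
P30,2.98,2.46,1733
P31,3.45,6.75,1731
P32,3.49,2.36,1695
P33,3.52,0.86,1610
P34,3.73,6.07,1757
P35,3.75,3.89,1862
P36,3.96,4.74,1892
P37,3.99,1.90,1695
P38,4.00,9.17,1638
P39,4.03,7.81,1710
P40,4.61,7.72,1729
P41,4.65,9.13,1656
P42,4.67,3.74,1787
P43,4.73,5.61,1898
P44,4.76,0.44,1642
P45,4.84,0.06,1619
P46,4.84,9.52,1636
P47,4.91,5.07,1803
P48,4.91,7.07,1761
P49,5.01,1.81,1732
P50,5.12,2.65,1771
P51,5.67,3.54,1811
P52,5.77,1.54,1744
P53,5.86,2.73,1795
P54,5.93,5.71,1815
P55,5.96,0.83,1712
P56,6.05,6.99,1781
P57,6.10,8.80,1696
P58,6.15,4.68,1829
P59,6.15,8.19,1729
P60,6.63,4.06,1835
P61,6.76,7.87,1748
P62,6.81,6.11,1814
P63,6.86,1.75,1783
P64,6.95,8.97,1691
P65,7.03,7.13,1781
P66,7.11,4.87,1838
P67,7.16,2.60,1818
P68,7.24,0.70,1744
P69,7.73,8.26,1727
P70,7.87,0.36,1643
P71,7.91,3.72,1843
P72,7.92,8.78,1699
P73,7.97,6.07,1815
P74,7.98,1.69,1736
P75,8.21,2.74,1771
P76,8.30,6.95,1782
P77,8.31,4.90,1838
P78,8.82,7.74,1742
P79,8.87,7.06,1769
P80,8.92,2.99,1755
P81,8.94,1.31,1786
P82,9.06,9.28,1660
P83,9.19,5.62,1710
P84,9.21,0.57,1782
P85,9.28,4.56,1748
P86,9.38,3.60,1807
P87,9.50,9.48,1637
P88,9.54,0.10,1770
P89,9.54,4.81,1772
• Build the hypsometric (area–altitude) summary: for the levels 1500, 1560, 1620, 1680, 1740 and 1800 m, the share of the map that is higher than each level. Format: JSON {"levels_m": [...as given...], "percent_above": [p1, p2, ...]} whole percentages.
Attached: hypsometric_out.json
{"levels_m": [1500, 1560, 1620, 1680, 1740, 1800], "percent_above": [97, 92, 81, 63, 41, 19]}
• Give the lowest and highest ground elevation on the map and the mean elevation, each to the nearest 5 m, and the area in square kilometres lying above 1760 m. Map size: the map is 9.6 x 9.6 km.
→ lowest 1315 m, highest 1910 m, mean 1705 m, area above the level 30.8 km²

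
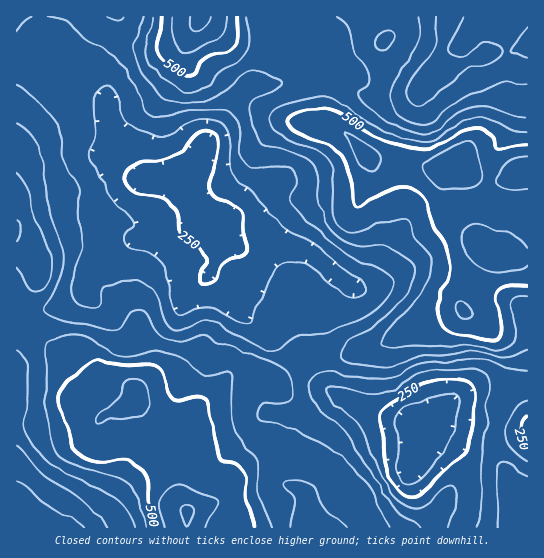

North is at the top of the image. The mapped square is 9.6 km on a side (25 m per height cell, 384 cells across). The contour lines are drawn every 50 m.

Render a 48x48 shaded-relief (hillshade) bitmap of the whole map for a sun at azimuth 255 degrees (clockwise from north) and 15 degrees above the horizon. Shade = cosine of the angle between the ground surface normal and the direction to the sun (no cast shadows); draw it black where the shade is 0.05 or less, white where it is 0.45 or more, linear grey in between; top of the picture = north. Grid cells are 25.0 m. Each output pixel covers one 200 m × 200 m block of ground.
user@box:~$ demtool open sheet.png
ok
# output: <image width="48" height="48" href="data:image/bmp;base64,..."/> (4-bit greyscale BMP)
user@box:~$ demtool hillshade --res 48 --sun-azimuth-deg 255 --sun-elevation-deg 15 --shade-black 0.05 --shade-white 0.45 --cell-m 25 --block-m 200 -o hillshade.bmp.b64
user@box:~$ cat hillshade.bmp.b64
<image width="48" height="48" href="data:image/bmp;base64,Qk32BAAAAAAAAHYAAAAoAAAAMAAAADAAAAABAAQAAAAAAIAEAAATCwAAEwsAABAAAAAAAAAAAAAAABEREQAiIiIAMzMzAERERABVVVUAZmZmAHd3dwCIiIgAmZmZAKqqqgC7u7sAzMzMAN3d3QDu7u4A////AHiId3m7z//aU1eFMTVnmquWMzRVV5vMmHd3d5u7z//JY0ZjEkZoqqp0ISV3VovcmHd3iby73/64VFZCE1Z4q6hiABapZYvbmHd4q8u73+uXRXdCE2eJqpdAACi7hozbmHebzMu83LqXVohSE2iaqnUgADnMl5zbhpvd3cy6uqmYZnhjJHmZl1IAAEm8qazaU87u7cqImZmYdmZTRomIZTEAAUirur3HMe7t3bh4iZmYdlVEZ3dlVDIRITeru92lEN3M3bh4iIiHZUQ0d2ZVVUISITabvO2VIcvN3Kh4iIiHZUM0Z2ZmVUIjITeavO2mMrve26mIiHZnZUNEZ3dlQyNFQ1eavO7HM7zv2piJh2RXdkRFZ4dTIkaHZWeJrO/IVbzuyoiJl1NHhlRGeIUyNXmphmZ4m+7Jd8zcupiJhkNGdmVniGMjWKuqhlZ4m83Kmc3LqpmHZkNFZnd3dURWeruql1WKqrzLqd3LqZdUVmVFVXh2Q0Z3iruql2eaqZzcqcy6mHU0Z3VWZmdTJHmHirupmImqmazJdqqZh1M2iGRGdlQyN5mHiaqqqZmqqrymRId3ZURYmFI3l0IkeZmHeJmauqmau7ljI3dlVVaJl0Eml0JHmYiHiIibvLmby4ZBEohlVWialzEVh1V5qph3h3eavMqs2mQxE7lkRXmphkEUd3eJqph3d2eavNzMyWVDV8pSJXiYdkIkZ4iJq6h3ZmibvN3MuXZnispRFHiIdlNFZ4mIq6h2Zoq7vM3cupmZmblRE2d3h1RWZoiImqhmebzLu7zdzLuph6hBE1Z3dmVmVWiImph4nO26q7zd3cuXZqcxJFZmZ3ZlVWmZmZma3/ypm7zN3bl2ZqciNFZmd3ZVVoqqqqq8//uImrzMzJdnZpYiRFZmZmVVZ5mqq7zN/+l3iazMuodndmQjRWdlVmVWeJmazMzM79l3iJvbmYdmd0M0VmZDRmZWiZmrzLu83tqHd4vbmHd4iDI0VlQjVnZnmqq7u6q83tuYeJvbmIeKqUM0VUM0Vnd3m7u7qZq83ty4eKvKmXabqlQzRERFZ4h3ms3cqZrN7u7IaKq6mFN7uVQzNFVmeIh3ec79qZrN7v+2V3iZl0JqmEQ0RFZniZl2aM/9uqzd3uyENEV5qENHd0RFVVVomql1WM/+zM3tzLcxIiJauWQ0VURVVlVpq6l2ac7+7e3LmGIAESN7ynUzRVVVZlV6y7l3irzu3cuYdRACISSLynUzRWVWd1WLzMqZmZq8upiHYxE0MjaauXZVZlVXd2WLzdzLqHeJmIiIZURmMkeZmYd3d1Zoh3eb3u3cllVniZmYdmd2QjaJmZmId2eIiIib3/7bhVVnmpmYiIZmUzV4mZmYd4iYiImb7/7KdWdmipiImXVndTRomIiId5mYiZmb3/7KdndUeZh4l1V4hkNXmHeIdoiImZiazv7clmYyWZh4hlWJh1M2iIiZdneJmYiJvv/tp1MRWYd3dlaJh1IliYmZdniIiIiIrv/9t0EAaYZmZmeIh0I1eZqpZQ=="/>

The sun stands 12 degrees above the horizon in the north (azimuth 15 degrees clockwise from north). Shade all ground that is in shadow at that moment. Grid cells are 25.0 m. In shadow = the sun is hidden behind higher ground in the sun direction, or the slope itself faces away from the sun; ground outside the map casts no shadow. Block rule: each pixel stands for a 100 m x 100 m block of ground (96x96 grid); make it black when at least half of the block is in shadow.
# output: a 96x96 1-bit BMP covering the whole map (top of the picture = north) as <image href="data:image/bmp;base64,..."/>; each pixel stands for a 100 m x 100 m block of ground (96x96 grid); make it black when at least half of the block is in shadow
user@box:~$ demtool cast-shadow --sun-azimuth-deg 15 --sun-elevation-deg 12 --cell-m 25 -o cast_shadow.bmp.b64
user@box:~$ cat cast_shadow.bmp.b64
<image width="96" height="96" href="data:image/bmp;base64,Qk2+BAAAAAAAAD4AAAAoAAAAYAAAAGAAAAABAAEAAAAAAIAEAAATCwAAEwsAAAIAAAAAAAAA////AAAAAAAAAAAAAAAAAAAAAAAAAAAAAAAAAAAAAAAAAAAAAAAAAAAAAAAAAAAAAAAAAAAAAAAAAAAAAAAAAAAAAAAAAAAAAAAAAAAAAAAAOAAAAAAAAAAAAAAAfAAAAAAAAAAAAAAA/4AAAAAAAAAAAAAB/8AAAAAAAAAAAAAD/8AAAAAAAAAAAAAH/4AAAAAAAAAAAAAH/wAAAAAAAAAAAAAACAAAAAAAAAAAAAAAAAAAAAAAAAAAAAAAAAAAAAAAAAAAAAAAAAAAAAAAAAAAAAAAAAAAAAAAAAAAAAAAAAAAAAAAAAAAAAAAAAAAAAAAAAAAAAAAAAAAAAAAAAAIAAAAAAAAAAAAAAA/wAAAAAAAAAAAAAB/+AAAAAAAAAAAAAB//AAAAAAAAAAAAAB//gAAAAAAAAAAAAB//wAAAAAAAAAADwT//4AAAAAAAAAAH////8AAAAAAAAAAH////+AAAAAAAAAAD/////AAAAAAAAAAAGB///gAAAAAAAAAAAB///gAAAAAAAAAAAA///gAAAAAAAAAAAAf//AAAAAAAAAAAAAAf+AAAAAAAAAAAAAAPwAAAAAAAAAAAAAADAAAAAAAAAAAAAAAAAAAAAAAAAAAAAAAAAAAAAAAAAAAAAAAAAAAAAAAAAAAAAAAAAAAAAAAAAAAAAAAAAAAAAAAAAAAAAAAAAMAAAAAAAAAAAAAAAcAAAAAAAAAAAAAAAcAAAAAAAAAAAAAAAcAAAAAAAAAAAAAAAAAAAAAAAAAAAAAAAAAAAAAAAAAHAAAAAAAAAAAAAAAPgAAAAAAAAAAAAAAPwAAAAAAAAAAAAAAfwAAAAAAAAAAAAAAfwAAAAAAAAAAAAAAfwAAAAAAAAAAAAAA/gAAAAAAAAAAAAAAfAAAAAAAAAAAAAAAMAAAAAAAAAAAAAAAAAAAAAAAAAAAAAAAAAAAAAAAAAAAAAAAAAAAAAAAAAAAAAAAAAAAAAAAAAAAAAAAAAAAAAAAAAAAAAAAAAAAAAAAAAAAAAAAAAAAAAAAAAAAAAAAAAAAAAAAAAAAAAAAAAAAAAAAAAAAAAAIAAAAAAAAAAAAAAA/AAAAAAAAAAAAAAA/gAAAAAAAAAAAAAA/wAAAAAAAAAAAAAB/4AAAAAAAAAAAAAB/8AAAAAAAAAAAAAB/4AAAAAAAAAAA8AB/AAAAAAAAAAAB/AA4AAAAAAAAAAAD/AAAAAAAAAAAAAAD/AAAAAAAAAAAAAAD/AAAAAAAAAAAAAAD/AAAAAAAAAAAAAAD+AAAAAAAAAAAAAAD8AAAAAAAAAAAAAABwAAAAAAAAAAAAAAAAAAAAAAAAAAAAAAAAAAAAAAAAAAAAAAAAAAAAAAAAAAAAAAAAAAAAAAAAAAAAAAAAAAAAAAAAAAAAAAAAAAAAAAAAAAAAAAAAAAAAAAAAAAAAAAAAAAAAAAAAAAAAAAAAAAAAAAAAAAAAAAAAAAAAAAAAAAAAAAAAAAAAAAAAAAAAAAAAAAAAAAAAAAAAAAAAAAAAAAAAAAAAAAAAAAAAAAAAAA="/>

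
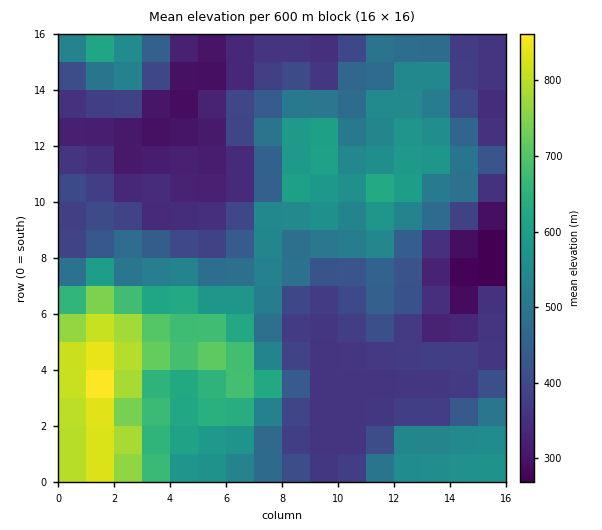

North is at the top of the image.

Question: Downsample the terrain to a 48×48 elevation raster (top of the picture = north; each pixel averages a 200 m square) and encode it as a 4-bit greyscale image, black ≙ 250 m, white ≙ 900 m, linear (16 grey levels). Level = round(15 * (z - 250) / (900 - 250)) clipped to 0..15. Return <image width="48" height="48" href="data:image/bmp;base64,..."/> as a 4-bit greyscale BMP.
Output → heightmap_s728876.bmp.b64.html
<image width="48" height="48" href="data:image/bmp;base64,Qk32BAAAAAAAAHYAAAAoAAAAMAAAADAAAAABAAQAAAAAAIAEAAATCwAAEwsAABAAAAAAAAAAAAAAABEREQAiIiIAMzMzAERERABVVVUAZmZmAHd3dwCIiIgAmZmZAKqqqgC7u7sAzMzMAN3d3QDu7u4A////AN3d3cuqqYd3d3Z2ZURDMzNGd3d3d3d3d93d7ty6qYd4h3ZmVEQzMzM1Znd3d3d3iN3d7u26qYiIh3dlVEMzMzM0VniHd3d3h93e3e26qYiIh4d2VUMzMzMzRXiYd3d3d93d3d26mZiIiIh2VDMzMzMzNWeHd3d4d93d3dy5mZmIiIh2VDMzMzMzNFVVVWd3d93d7cy6mZmImZmHZDMzMzMzM0QzNFVmd93d7cu6qZiJmqmHZUMzMzMzMzMzMzRVZ93e7tuqqpiJqqqYd1MzMzMzMzMzMzNEVd3u7tupmZiJmqqZmGQzMzMzMzMzMzM0Rd3e7u25mZmJmqqqmGQzMzMzMzMzMzM0RN3e7u3KmZmZqqqpmGQzMzMzMzMzMzMzM+3e7d3cuqqqqrupd1MzMzMzMzMzMzMiM+3O7czcuqq7u7qYdUMzMzMzMzMzMzMyM+3O7czcuqq7uqqXZDMzMzMzMzMzMzMyM+zO7Mzcuqq7upmGVDMzMzMzMzIiIzMiM9u93MzcqqqqqpmHVDMzMzM0RDMiIiIiI8q93MzLqqqZmqmHZTMzMzNEVEMyERESM6rMzMy6mqmYiJmHZTMzMzNEVURDIRESNIm7y7qZmZmYh3iHZUMzM0Q0VURDMhESM3iruph3eImIdmd3ZlQzM0M0VUQzMhERImebqXZmZ3iHZlZ3ZmVEM0M0VUQyIhEBEUV5l1VmZnd2VVVnZmZUREREVVQyIREAADRXdVZmZmZVREVnZmZUVVVVVVQyIREAADNFVFZmZVREREVmdmZVVWZmZlQzIhEAADM0RFZlREMzM0RWd2VVZmZndlQzIhEQADMzRFVEMzMzMzRWd2VWd3Z4h2VEMiEREDMzREQyIiMzIzNWeHZniGZ4h3dlQyIhEDMzREMiIiIiIjNGeIdniGZ4h3dmZUMiETMzRDMiIiIiIiNFaJh2eHZ4h3dmZlQyETMzMzIiIiIiIiI0V5mHeHeJmId2ZmVCEUQzMyIiIiIiIiIjRomYiHeJmZmGZmZTIUREMiIiIiIiIiIiRniZh3eIiZmHZmZlMjREMhEiIiIiIiIjRXeJiHd3iIiIdmZmUyIzIhEREiIiIiI0RoiImHd3eHiJh3ZVVBIiIhERERIiERI0V4iImHZ3d3iJh3ZUMxEREREREREiESNFZ4mJmHZmZ3iIh2ZDIiISIhERERERESNFZniZl2Zmd3iIdmVDIiIiIiIREREREjRVVmeJh2ZniHeHdmQyIiIiIiIRERERIzRFVWeIdlVniHd3ZlQiIiIzM0MiERERIzNERVZ3ZVVWeHdmZlMiIjMzNVRDIRERIiMzRFVlRFVVZ3d3dlMiIjMzRmZUMREREiIzREVDM1VVVnd3dkMiIkQ0Z4dlQhERERIjM0QyI0VlVWeIhTMzMlRGeIdlQyERERIiMzMiIjVmVVaIdTMzMlVoiYdlRCERERIjMzIiIjRnZVZ3ZDMzImd4mYdlVDIRESIjIzIiIiNWZVVnVDMyInd4iIdmVDIRIiIiIzMiIiNFZVVmUzMzMw=="/>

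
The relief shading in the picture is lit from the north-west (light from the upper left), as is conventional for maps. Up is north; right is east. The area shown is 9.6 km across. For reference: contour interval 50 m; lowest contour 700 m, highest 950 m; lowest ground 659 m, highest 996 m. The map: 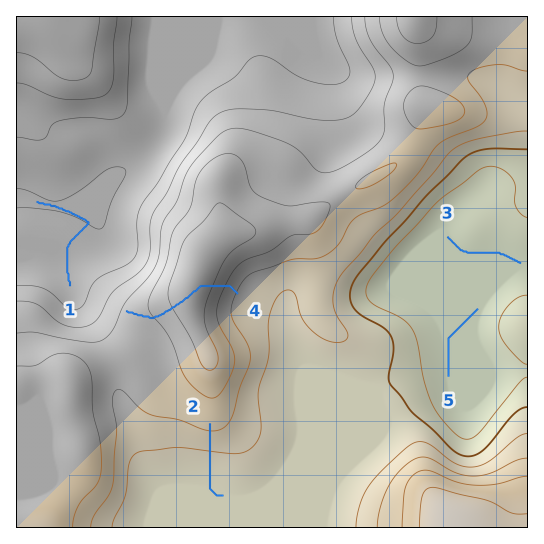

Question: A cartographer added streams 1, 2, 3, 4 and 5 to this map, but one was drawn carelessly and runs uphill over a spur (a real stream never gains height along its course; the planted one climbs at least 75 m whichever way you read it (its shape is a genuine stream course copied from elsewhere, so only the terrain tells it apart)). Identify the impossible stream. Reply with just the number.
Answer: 4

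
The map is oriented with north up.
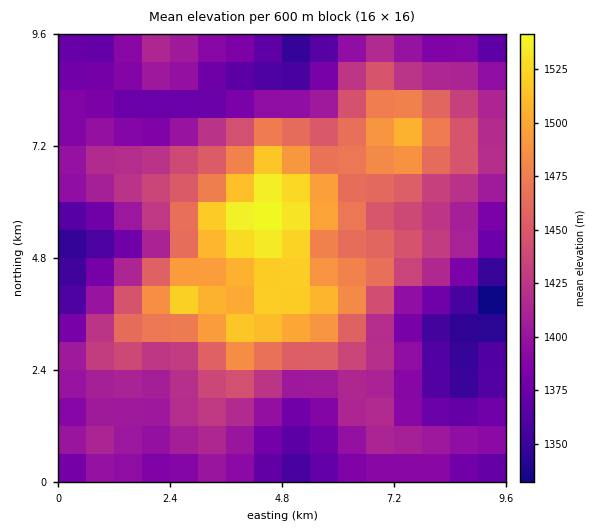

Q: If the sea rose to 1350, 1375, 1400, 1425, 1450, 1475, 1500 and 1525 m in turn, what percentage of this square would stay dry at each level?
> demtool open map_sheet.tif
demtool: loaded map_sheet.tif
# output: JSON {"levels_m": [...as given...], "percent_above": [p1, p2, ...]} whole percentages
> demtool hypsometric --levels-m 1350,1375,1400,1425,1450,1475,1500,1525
{"levels_m": [1350, 1375, 1400, 1425, 1450, 1475, 1500, 1525], "percent_above": [97, 84, 62, 40, 28, 18, 10, 4]}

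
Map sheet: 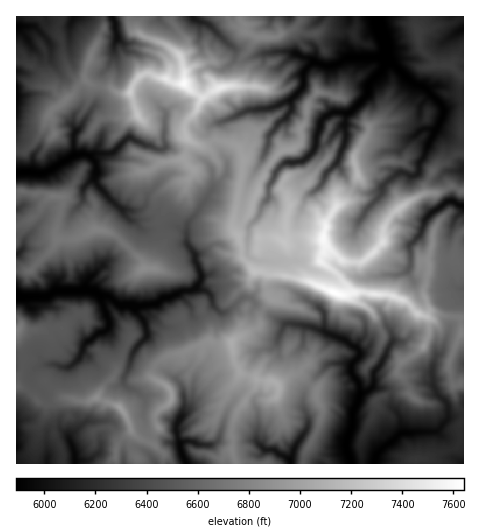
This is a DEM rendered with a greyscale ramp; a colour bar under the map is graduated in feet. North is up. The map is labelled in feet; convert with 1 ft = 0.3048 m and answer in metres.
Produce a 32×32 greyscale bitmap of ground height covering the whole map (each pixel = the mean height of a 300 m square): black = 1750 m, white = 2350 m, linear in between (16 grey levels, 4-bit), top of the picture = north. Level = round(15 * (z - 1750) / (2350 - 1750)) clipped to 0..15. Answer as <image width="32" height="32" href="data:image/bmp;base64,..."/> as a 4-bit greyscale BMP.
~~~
<image width="32" height="32" href="data:image/bmp;base64,Qk12AgAAAAAAAHYAAAAoAAAAIAAAACAAAAABAAQAAAAAAAACAAATCwAAEwsAABAAAAAAAAAAAAAAABEREQAiIiIAMzMzAERERABVVVUAZmZmAHd3dwCIiIgAmZmZAKqqqgC7u7sAzMzMAN3d3QDu7u4A////ADMzI1Z2YzV4ZUJUMSEjRDM0MzRXd2M0aGRURjEyIjMzNENFV4dzV3hld0ZCIyIiIzRVVWh3dEeIh4dXUiQzRDNWZniId4dXiIiYaGMkRWU0ZmZndmeHZ4mZqHhjIkZkVmZVVmZod3iJmZiHYzNXZGZlVTVmV4iIiYh3h1MkR3VmZmVDRURniJqXZ2ZTNFV3Z3ZmUyRTVmeJmGVUNFZmeHdUVWUjM1ZWZ4hmZmd4eKqHIiRDIiIkRVZ4mHabuqupdiIhESRVQzNWiZic3cu6iGZVMzJGd3ZTV5u7zMuph3h2VmVUNXh2RWiqq73cy5d4dkZ3dlZ2ZUZ5q7u92pu3aHZWd3h2ZmVXiqu7vcmKuFZmZnZ3ZUZmZ4qpq6zJaLlkZFZ3VkRWZ3Z5qJuqy4aKhTNmZlQ1ZniHeZmKl6qWV3hmIiRSRoh4mHiZeZh4p1RGVDIiMjZ4iZiImIVXZpdlRFRUQyM0ZmiZmZeJdGSXVEJERXU1VVd6qYmYZ4NDeGQyJEZ1Rmiqeah2d1WEQldlMyM1d2VoqYmql1RDdjMkVDMjNWd3eambzMuphDdmMjMhIzVVd3erzcu6qXUlNDEiIjRERWdmiau5h3ZUIiIiEjREMzRXVGebl3ZlQzMyIhI0MyM0RlN5iHZWiHZVMzISRDIjMzREd2ZEZ4dlVEMhE0Qz"/>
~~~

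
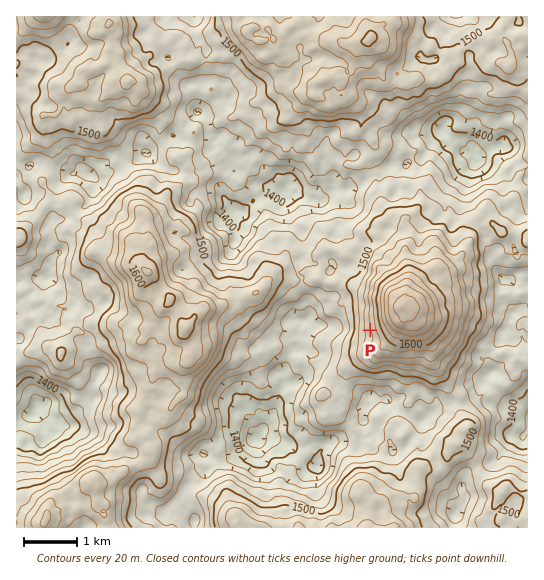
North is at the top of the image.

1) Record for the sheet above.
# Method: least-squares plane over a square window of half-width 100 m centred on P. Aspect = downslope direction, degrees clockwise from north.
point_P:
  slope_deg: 11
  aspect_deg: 258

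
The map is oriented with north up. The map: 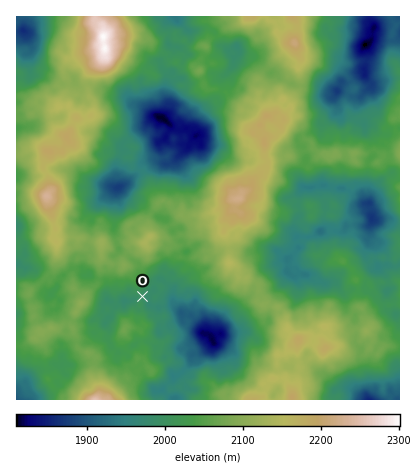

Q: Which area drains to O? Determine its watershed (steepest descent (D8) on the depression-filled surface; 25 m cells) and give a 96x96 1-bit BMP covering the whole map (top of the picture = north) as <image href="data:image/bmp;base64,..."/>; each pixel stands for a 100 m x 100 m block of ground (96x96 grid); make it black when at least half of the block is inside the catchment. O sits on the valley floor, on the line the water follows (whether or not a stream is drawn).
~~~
<image width="96" height="96" href="data:image/bmp;base64,Qk2+BAAAAAAAAD4AAAAoAAAAYAAAAGAAAAABAAEAAAAAAIAEAAATCwAAEwsAAAIAAAAAAAAA////AAAAAAAAAA4AAAAAAAAAAAAAAAcAAAAAAAAAAAAAAAeAAAAAAAAAAAAAAA/AAAAAAAAAAAAAAA/gAAAAAAAAAAAAAA/8AAAAAAAAAAAAAA/8AAAAAAAAAAAAAA/+AAAAAAAAAAAAAA//AAAAAAAAAAAAAA//AAAAAAAAAAAAAA/+AAAAAAAAAAAAAB/8AAAAAAAAAAAAAP/wAAAAAAAAAAAAAf/gAAAAAAAAAAAAAf/gAAAAAAAAAAAAAf/gAAAAAAAAAAAAAf/gAAAAAAAAAAADA//gAAAAAAAAAAAH4//gAAAAAAAAAAAH///wAAAAAAAAAAAH///4AAAAAAAAAAAP///4AAAAAAAAAAAP///8AAAAAAAAAAAP///+AAAAAAAAAAAf///+AAAAAAAAAAAf///+AAAAAAAAAAAf///+AAAAAAAAAAAP///+AAAAAAAAAAAH///8AAAAAAAAAAAD///8AAAAAAAAAAAB///8AAAAAAAAAAAA///4AAAAAAAAAAAAf//4AAAAAAAAAAAAf//wAAAAAAAAAAAAf/4AAAAAAAAAAAAAP/wAAAAAAAAAAAAAP/gAAAAAAAAAAAAAP/gAAAAAAAAAAAAAP/gAAAAAAAAAAAAAP/gAAAAAAAAAAAAAH4AAAAAAAAAAAAAAAAAAAAAAAAAAAAAAAAAAAAAAAAAAAAAAAAAAAAAAAAAAAAAAAAAAAAAAAAAAAAAAAAAAAAAAAAAAAAAAAAAAAAAAAAAAAAAAAAAAAAAAAAAAAAAAAAAAAAAAAAAAAAAAAAAAAAAAAAAAAAAAAAAAAAAAAAAAAAAAAAAAAAAAAAAAAAAAAAAAAAAAAAAAAAAAAAAAAAAAAAAAAAAAAAAAAAAAAAAAAAAAAAAAAAAAAAAAAAAAAAAAAAAAAAAAAAAAAAAAAAAAAAAAAAAAAAAAAAAAAAAAAAAAAAAAAAAAAAAAAAAAAAAAAAAAAAAAAAAAAAAAAAAAAAAAAAAAAAAAAAAAAAAAAAAAAAAAAAAAAAAAAAAAAAAAAAAAAAAAAAAAAAAAAAAAAAAAAAAAAAAAAAAAAAAAAAAAAAAAAAAAAAAAAAAAAAAAAAAAAAAAAAAAAAAAAAAAAAAAAAAAAAAAAAAAAAAAAAAAAAAAAAAAAAAAAAAAAAAAAAAAAAAAAAAAAAAAAAAAAAAAAAAAAAAAAAAAAAAAAAAAAAAAAAAAAAAAAAAAAAAAAAAAAAAAAAAAAAAAAAAAAAAAAAAAAAAAAAAAAAAAAAAAAAAAAAAAAAAAAAAAAAAAAAAAAAAAAAAAAAAAAAAAAAAAAAAAAAAAAAAAAAAAAAAAAAAAAAAAAAAAAAAAAAAAAAAAAAAAAAAAAAAAAAAAAAAAAAAAAAAAAAAAAAAAAAAAAAAAAAAAAAAAAAAAAAAAAAAAAAAAAAAAAAAAAAAAAAAAAAAAAAAAAAAAAAAAAAAAAAAAAAAAAAAAAAAAAAAAAAAAAAAAAAAAAAAAAAAAAAAAAAAAAAAAAAAAAAAAAAAAAAAAAAAAAAAAAAA="/>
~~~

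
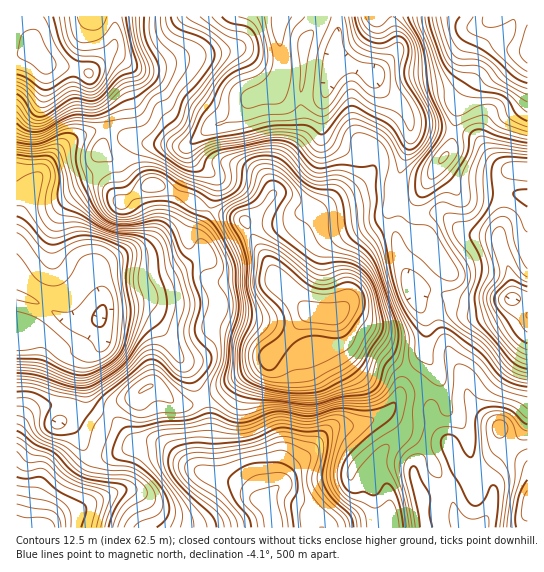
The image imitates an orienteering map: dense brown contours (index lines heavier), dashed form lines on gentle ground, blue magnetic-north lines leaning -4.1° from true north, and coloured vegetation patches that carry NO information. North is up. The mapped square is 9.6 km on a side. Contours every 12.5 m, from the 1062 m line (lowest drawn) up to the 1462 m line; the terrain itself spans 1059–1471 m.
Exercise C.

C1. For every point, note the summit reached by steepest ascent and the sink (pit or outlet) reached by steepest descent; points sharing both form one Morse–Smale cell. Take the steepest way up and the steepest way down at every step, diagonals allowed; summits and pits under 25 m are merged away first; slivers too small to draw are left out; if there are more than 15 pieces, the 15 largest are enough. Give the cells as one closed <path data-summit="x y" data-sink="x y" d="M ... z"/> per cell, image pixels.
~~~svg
<path data-summit="333 315" data-sink="101 317" d="M106 129l-17 3-26 13-15 17-20 31-12 32 0 116 15 0 6-2 21-22 17 6 12 0 12-4 3-6 43 2 10 7 13 16 9 17 11 14 15 31 60-36 36-41 8-8 6-1-3-1-30-30-7-12 0-9 3-5 11-16 13-14 7-13-16-14-10-5-8 0-19 21-9 5-7-4-31-8-48-24-10 0-28 18-5-10-3-30-13-12 7-17z"/><path data-summit="333 315" data-sink="373 75" d="M391 16l-72 1-3 9-12 17 0 26-4 25 3 24-2 15-26 41-2 19-2-7-12-13-24-10-6-6-4-27-3-7-11 4-26 20-43-4-35-14-7 22 13 12 3 30 4 9 29-17 10 0 48 24 31 8 7 4 9-5 19-21 8 0 10 5 16 14-7 13-13 14-11 16-3 5 0 9 7 12 30 30 27 2 10-13 2-29 11-24 23-21 10-4 6 0 8-13 0-2-10-8-1-11 3-16 12-35 0-14-6-15-25-23-7-10 24-28z"/><path data-summit="333 315" data-sink="274 523" d="M335 315l-28 0-44 49-60 37 4 9 2 19-4 42 6 5 30 8 18 16 7 3 7 15 1 10 59 0-2-5 4 1 8-4 16-13 5-12 3-17 8-9 8-16 0-7-4-7-13-14-5-2 26-11 9-10 7-17 8-10-36-31-26-15z"/><path data-summit="333 315" data-sink="511 299" d="M527 171l-16 0-8 11 0 41-5 16-4-3-28-3-25-20-26 2-8-6-8 15-10 1-14 8-15 16-5 9-6 15-1 25-4 9-8 8 13 14 26 15 36 31 12-16 4-26-3-19-11-23 21 0 29 10 48-2 16 26z"/><path data-summit="527 507" data-sink="511 299" d="M434 291l-22 0 12 23 3 11-4 34-11 15 15 19 4 10 1 14 9 17 10 11 10 25 12 17 0-4 26-28 2-6 0-16 3 9 24 20 0-136-7-8-10-19-48 2z"/><path data-summit="527 50" data-sink="511 299" d="M527 16l-33 0-10 10-11 25-1 26-16 26 1 8-6 36-30 46-13 16 2 3 5 3 26-2 25 20 33 5 4-15 0-41 8-11 17-1z"/><path data-summit="42 527" data-sink="274 523" d="M109 416l-10 19-3 14-19 53-19 13-12 13 227-1 0-9-6-15-13-7-9-9-19-8-19-4-13-7-29-23-30 0-11-15z"/><path data-summit="42 527" data-sink="101 317" d="M62 317l-7 2-18 20-6 2-15 1 1 186 28 0 13-13 19-13 19-53 3-14 9-18-13-6-7-9-5-38 0 42-9 10-14 5 1-30 12-33 5-5 17-5 6-6-2-23-12 4-12 0z"/><path data-summit="45 62" data-sink="101 317" d="M114 16l-98 1 1 207 15-39 20-28 17-16 20-9 19-5-3-13-10-19-6-22 24-27z"/><path data-summit="45 62" data-sink="281 17" d="M279 16l-164 0 0 26-3 7-8 8 10-2 23 14 32 4 10 6 19 18 16 12 9 14 15-10 15-16 17-6 9-9 2-9z"/><path data-summit="527 50" data-sink="373 75" d="M493 16l-101 1 5 32-24 28 7 10 25 23 4 9 2 20-12 35-3 16 1 11 10 8 14-16 30-46 6-36-1-8 16-26 1-26 8-20z"/><path data-summit="527 507" data-sink="274 523" d="M413 375l-8 6-9 21-9 10-26 11 5 2 13 14 4 7 0 7-8 16-8 9-6 25-10 12-18 9 1 4 43-4 12 0 1 4 35-1-4-29-8-28 10-13 15-8 12-2 1-2-10-11-9-17-1-14-4-10z"/><path data-summit="147 387" data-sink="101 317" d="M138 313l-37 1 0 31-17 17 0 17 5 26 6 6 12 5 10-12 17-7 17-12 7 3 19 16 10 1 14-4 2-2-15-30-11-14-9-17-18-21z"/><path data-summit="527 507" data-sink="101 317" d="M501 433l0 16-2 6-26 28 0 4-12-17-11-23-23 8-12 11-2 8 8 24 5 30 102-1 0-64-24-21z"/><path data-summit="45 62" data-sink="373 75" d="M114 55l-9 2-16 16 6 22 12 23 0 11 35 14 43 4 26-20 12-5-8-12-17-13-19-18-10-6-32-4z"/>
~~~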